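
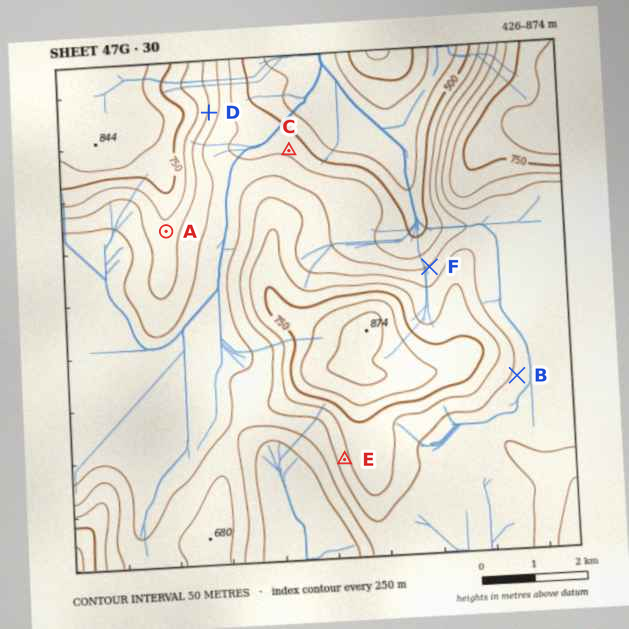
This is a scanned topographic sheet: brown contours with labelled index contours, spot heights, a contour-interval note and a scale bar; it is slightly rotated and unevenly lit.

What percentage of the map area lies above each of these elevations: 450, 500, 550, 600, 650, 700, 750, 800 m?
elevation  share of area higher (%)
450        96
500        92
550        85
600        64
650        37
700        24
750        15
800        9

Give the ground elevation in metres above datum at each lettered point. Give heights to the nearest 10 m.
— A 680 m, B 630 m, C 540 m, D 640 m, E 680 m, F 600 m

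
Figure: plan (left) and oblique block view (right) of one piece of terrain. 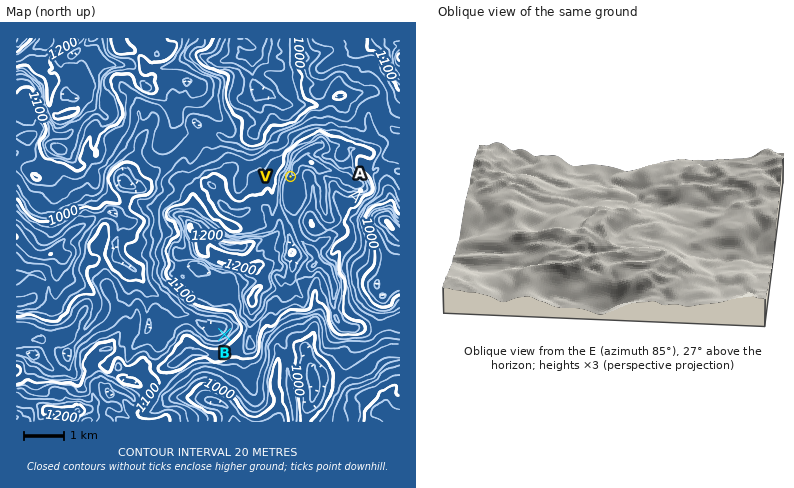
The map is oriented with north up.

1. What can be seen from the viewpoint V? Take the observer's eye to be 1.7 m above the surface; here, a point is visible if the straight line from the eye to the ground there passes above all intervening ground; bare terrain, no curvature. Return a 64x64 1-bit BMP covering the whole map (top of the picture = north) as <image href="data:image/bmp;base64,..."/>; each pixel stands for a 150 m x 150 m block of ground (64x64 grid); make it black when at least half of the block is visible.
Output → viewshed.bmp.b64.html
<image width="64" height="64" href="data:image/bmp;base64,Qk0+AgAAAAAAAD4AAAAoAAAAQAAAAEAAAAABAAEAAAAAAAACAAATCwAAEwsAAAIAAAAAAAAA////AAAAAAAAAAAAAAAAAAAAAAAAAAAAAAAAAAAAAAAAAAAAAAAAAAAAAAAAAAAAAAAAAAAAAAAAAAAAAAAAAAAAAAAAAAAAAAAAAAAAAAAAAAAAAAAAAAAAAAAAAAAAAAAAAAAAAAAAAAAAAAAAAAAAAAAAAAAAAAAAAAAAAAAAAAAAAAAAAAAAAAAAAAAAAAAAAAAAAAAAAAAAAAAAAAAAAAAAAAAAAAAAAAEAAAAAAAAAAAAAAAAAAAAAAAAAAAAAAAAAAAAAAAAAAAAAAAAAAAAAAAAAAAAAAAPwcAAAAAAAAPAgAAAAAAAA8EAAAAAAAD4AgAAAAAAB/8AAAAAAAAf/8AAAAAAAB+MAAAAGAAAPgwAAAAcAAB8PgAAAB4AAPh+AAAAP4AAGP4AAAAPwAAR/hAAAA+QAAH+GAAAP5gAA/YYAgB82AAD/hgIAPj8AAH+CIAAgP4AQP4BAAAB/89ofgAAAAOfx+x8AAAAB5/H9/gAAAAH38f38AAAAADfw//wAAAABM/D//AAAAAHz+H/8AAAAAfP8P/4AAAAAf/Q//gAAAAA+/D/8AAAAABz///wAAAACD////AAAAAIf5//8AAAAAi/D8/wAAAAAT4P8PgAAAAJfmBgMAAAAHB//gAAAAADcGB/gBAAAAH8ODfD8AAAAF8YMP/4AAAAH4wcf/gAAAA=="/>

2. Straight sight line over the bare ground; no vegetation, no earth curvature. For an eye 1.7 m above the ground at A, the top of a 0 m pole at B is out of sight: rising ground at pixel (336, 216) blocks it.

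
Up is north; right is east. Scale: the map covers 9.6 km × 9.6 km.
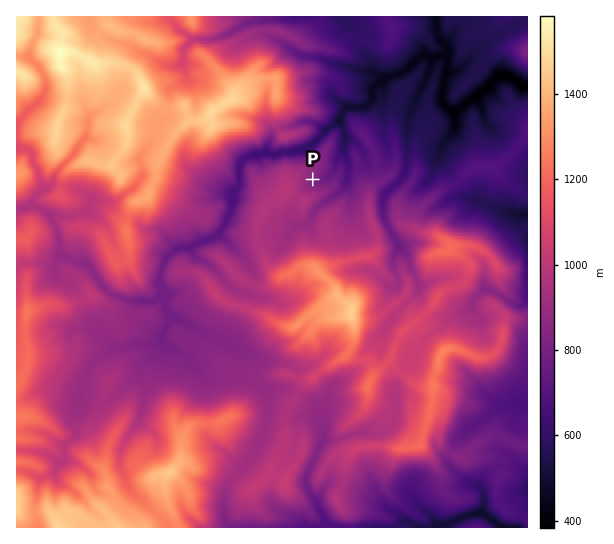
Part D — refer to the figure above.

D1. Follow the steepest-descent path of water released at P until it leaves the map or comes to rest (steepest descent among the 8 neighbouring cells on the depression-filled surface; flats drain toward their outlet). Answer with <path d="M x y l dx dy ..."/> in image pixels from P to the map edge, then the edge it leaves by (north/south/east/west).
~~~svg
<path d="M313 179l12 0 4-2 6-7 0-7 2-1 0-3 6-6 2-22-4-6 1-12 5-6 15 0 1-1 3 0 7-7 0-12 2-2 4-2 8-8 8 0 14-6 0-2 9-9 5-3 6 0 1 2 9 0 2-2 2 0 4 4 0 10-1 1 0 5-1 2 0 6-2 2-1 14 1 2 0 2 7 7 8 0 3-1 5-7 7-3 6-6 7-3 0-1 13-14 16 4 7 7 5 0"/>
exit: east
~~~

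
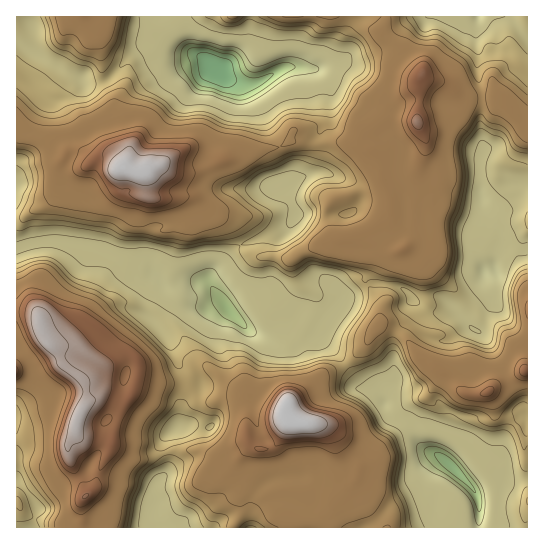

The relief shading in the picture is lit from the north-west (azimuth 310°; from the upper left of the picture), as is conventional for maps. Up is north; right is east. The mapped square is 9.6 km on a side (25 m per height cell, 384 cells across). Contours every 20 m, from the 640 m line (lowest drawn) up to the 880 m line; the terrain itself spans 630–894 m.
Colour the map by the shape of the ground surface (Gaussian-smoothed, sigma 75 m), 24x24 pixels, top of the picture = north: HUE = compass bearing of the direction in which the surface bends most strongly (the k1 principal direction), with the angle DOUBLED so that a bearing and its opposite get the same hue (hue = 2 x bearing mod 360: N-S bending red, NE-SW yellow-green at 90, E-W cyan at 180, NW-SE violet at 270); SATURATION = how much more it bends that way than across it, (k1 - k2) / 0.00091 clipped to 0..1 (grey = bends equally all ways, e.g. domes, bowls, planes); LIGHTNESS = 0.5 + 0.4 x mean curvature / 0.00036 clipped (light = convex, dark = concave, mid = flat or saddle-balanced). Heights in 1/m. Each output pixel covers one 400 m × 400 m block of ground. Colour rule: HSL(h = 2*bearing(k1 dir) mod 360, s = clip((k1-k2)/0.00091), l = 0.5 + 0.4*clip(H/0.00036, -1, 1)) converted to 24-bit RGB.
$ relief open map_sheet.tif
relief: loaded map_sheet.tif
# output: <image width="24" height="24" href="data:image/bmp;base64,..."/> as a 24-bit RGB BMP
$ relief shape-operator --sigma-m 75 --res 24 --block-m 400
<image width="24" height="24" href="data:image/bmp;base64,Qk32BgAAAAAAADYAAAAoAAAAGAAAABgAAAABABgAAAAAAMAGAAATCwAAEwsAAAAAAAAAAAAANNrlBHLb21FGT6Et4c2cBzuCamp9gUZWeiw7VseU8pblcLLnnLbLiYa+iIqpnX6oUqRwx+COLB2AdWZ6jpKBADSlyZVwvUuWuQBsJOM6OaDb+dLdLc6W7h8BNU1ttBbHrdvKe7WqhZqUb5KUhXyJfX2GgX2DiH6BmYuDje96SBVceoKQu+zYLAAzvuB+PsjEWymoX8HTqP8Jn7gXnWY18nFlCiklEVRP48e1jH+RiHxugH1acX9jeoBvf3x0g4h1kI2B+Od5EkdncOC3MwAVff8UeaN7ki0+OoWVbBWX+/DQFnKL7c6qYcLUIy//WH7/hcbtxnvDvlCNjGzoknUeQkYXeH8kO6NFcpSP7fbVQwWBMQIDAObficuce2Nx0yltckSMG22H++PQQMOu5LNonUk2Pl4ZDicMT1wOiwMb0d6nWgRf9tXbt7ny0ez3c7nYbvyynwBiqTCfb2rcras8giokfp8hLu2jUoo/M5+O+7VR5oaNI6GS0oAy24mlGDN2fVLNE9W9j8RhBx+J9OfXXv/J/QvlsKj0/wC0YytgpiRpwZsmmCFBRLkyo+p+DygiJ9KQayo6M3QFy9eKNXm+756oQ4+/LUO/N2N3vb1mk6WOG4yZvv+r1gBxxuJIKy8EWSIZXmd/hBmG8lNhpPL2kJz48M356Q3ebgPD1Qmcs/HXppVsxV/GfelegsrcRBKLb4LUc9bvuuHYG6TaQbYPwg38+tHy/yHWW5EqDCY6//8qpuDQcne2X66owjW0tb37VgBBzfvVeqylVMKoRZvCue3XnijEYhtyd9lrZjUtm8wxdRwyenFJTXAvKS4L0Umj89jeAQRUzP/bHcqUG9OXIabyuwB9wphafvG2m9KfYZe+b7/dhda/okAoSw0tZrdsTK9PUrmeNgEXvM5Le4h8hX58YH1+GHyJ8svSk8/mSLmTUrJNlEw5WikmDcKQvwBZyfHepeHfQES8zITBvCxojCl1aYGUmY5umplRPA4pQNtMhKKIg3d7h4dqdoiBKEpRm9Qn69SrLQwis7chdlwxa6qdGRA4UPN056hSyts/KcemdzEhczkyfldUfWdnqadqcU85YCuOgb9weHhCeT4bP6UvZUs2QxQRcL8JczEAhQD76OCJBPqfTE96Hi5jo/jMPbAR95RTWxc0eW5egnFpgnhleF9QjGgvkmwyPI1hrz++qJ3zz8z/+kT/HCP/guH6h7vekKnOdaelvJOVJ9X/aEOCVYyIDYcZXnIgWVgaY04mWEQbYikXtXUN8gDrZ5D1l1r3Hd+YDroiKHITC0Um+XDv2arZioSpgn2Lb46Hn3aPpK2B7j8AWFWBeHiGmE5b+sHos1TFXHDOkKPcYKHSzJM/aJwePZQ/dX+ep6DCtLnloa/uOEqODCce/+ZDLnEfvV9+j4h+gYJ3q59++2kOLl90gXSDNTShhy6p3qyxgY2re0eKzDhLYXvXtfDUMaDFW6abP8owf58cSCAjg1JxFh/f1+30uInsOJ+Hlpp+gneBioh+9N6+CBc0jIVuR319HTJB3d+Mqz6fPB6f1uzJg6/Pz6LAd8KyP0qOxklz6V5GEzMKJVQYGkQPNDECSSgKj8NrgYt7j3B2dY1x9fXWBQJFomttc19SF49pfsd5TJSuhHfcmLzXidS9kJni9s3zLkKpg4Oyp4C+4sf4x3X0JqveY4rOiczCgp+KgXmCi0JXcsxG5fKBDAopgD1+2CMgjLXPgZrJj2uwMno+MZ4g66dkRE4YKMoz2H/nk9HworHwZBvf7KjhpaXYM2HQxoOeiIB+cVN/7ld3dOe97GZ9CgYxWR0fte7Eb9S1JUdbTJPGzovltIGnZMu8yPDnCkxT1NcWoCcevQ62jStDNb0ixlA0QiGJ7Wyqm359TE59vvp8mSlyk2p9kRT+p9LbisSuby9GaZWLRYdBGycO49dkgc02XSsXnclOFd+3nzMTKxcIcaQJ3pTDrFyggG9NEpN67LHQbUaT376DY748aKeiJknQotWubc+mcZOskjtNYxgTeYMbALIExok7i1hrh9NNPBorOR8YnR8tnPYODTMAd2EUoJRBMGlMVzcVpsxZd97L46HpiMfOCSeV4sOPlUFiZixGuAl7YNDPxePjweOKHkZak3136DMiRAEnIt/1NPTFvIqmm1vQhj+tcHUoOyEaNtkwfLt1QOSk3ZjoTZ3DZR1gqH5Vq7poN0N5qBfRoc2adpZ58dvADShJenmFp3qtoEfV2yljPqQXWBsY7ZghG566obrcRbTYc9bCmtJ4IKcfTUAQbCIkQn+Pkp9cqS86"/>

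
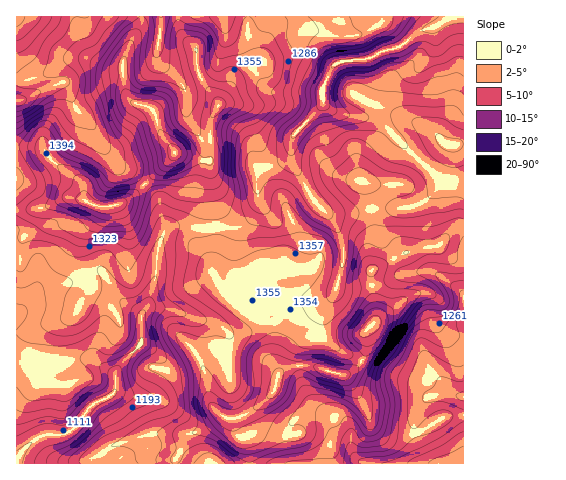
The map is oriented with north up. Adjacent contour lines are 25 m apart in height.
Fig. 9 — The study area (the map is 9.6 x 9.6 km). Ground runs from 1095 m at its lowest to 1515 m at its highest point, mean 1295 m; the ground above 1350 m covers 24.3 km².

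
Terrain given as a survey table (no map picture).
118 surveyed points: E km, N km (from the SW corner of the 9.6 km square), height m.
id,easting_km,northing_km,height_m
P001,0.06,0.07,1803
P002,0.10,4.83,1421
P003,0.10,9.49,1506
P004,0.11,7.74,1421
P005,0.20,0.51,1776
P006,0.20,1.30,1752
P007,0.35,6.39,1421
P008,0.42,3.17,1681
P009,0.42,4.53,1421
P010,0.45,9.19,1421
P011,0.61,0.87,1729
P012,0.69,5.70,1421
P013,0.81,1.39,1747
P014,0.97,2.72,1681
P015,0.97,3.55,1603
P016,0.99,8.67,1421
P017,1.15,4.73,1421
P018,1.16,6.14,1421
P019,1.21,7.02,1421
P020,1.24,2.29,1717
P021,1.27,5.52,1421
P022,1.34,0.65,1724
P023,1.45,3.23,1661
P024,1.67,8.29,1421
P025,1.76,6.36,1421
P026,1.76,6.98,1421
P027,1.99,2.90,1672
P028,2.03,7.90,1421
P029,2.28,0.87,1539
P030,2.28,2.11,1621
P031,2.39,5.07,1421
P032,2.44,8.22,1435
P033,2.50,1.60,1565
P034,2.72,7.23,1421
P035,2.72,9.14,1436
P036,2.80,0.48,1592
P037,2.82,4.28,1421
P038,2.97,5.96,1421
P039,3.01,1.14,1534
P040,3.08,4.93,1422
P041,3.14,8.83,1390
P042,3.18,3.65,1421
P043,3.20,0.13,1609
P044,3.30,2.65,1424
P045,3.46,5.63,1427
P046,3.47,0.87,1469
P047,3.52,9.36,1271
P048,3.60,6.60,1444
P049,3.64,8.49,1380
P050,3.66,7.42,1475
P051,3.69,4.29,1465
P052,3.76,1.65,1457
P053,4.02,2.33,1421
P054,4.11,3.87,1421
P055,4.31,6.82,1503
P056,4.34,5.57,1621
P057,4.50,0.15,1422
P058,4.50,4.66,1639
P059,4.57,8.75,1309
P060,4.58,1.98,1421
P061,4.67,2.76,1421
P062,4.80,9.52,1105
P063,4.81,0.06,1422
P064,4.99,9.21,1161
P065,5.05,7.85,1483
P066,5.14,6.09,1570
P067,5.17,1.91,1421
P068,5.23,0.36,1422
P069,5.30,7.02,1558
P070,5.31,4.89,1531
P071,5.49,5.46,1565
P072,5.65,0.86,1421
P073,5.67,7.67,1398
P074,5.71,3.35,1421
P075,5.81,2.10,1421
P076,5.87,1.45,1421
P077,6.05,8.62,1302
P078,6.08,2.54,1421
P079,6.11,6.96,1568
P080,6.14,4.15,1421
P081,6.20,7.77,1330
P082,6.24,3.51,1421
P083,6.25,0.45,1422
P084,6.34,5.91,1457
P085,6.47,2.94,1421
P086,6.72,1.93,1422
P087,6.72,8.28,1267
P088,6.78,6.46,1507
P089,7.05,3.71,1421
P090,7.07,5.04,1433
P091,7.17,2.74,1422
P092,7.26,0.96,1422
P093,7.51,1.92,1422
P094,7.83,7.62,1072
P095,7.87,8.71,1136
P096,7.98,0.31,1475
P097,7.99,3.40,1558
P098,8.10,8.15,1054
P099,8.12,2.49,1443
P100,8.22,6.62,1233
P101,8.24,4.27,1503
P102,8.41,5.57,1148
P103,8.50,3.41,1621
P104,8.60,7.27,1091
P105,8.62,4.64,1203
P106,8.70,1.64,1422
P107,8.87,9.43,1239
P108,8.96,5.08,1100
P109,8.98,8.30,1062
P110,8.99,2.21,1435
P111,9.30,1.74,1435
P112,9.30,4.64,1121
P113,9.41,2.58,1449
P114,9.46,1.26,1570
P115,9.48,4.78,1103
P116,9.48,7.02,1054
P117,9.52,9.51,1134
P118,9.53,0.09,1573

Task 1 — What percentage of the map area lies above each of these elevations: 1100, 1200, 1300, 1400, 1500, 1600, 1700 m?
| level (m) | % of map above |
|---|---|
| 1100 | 95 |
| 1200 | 89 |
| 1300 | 85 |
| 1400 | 81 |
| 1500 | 25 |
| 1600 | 11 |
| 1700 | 3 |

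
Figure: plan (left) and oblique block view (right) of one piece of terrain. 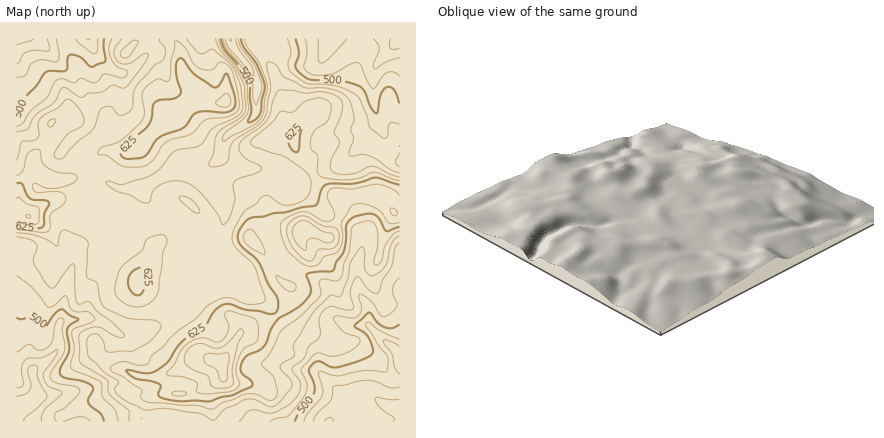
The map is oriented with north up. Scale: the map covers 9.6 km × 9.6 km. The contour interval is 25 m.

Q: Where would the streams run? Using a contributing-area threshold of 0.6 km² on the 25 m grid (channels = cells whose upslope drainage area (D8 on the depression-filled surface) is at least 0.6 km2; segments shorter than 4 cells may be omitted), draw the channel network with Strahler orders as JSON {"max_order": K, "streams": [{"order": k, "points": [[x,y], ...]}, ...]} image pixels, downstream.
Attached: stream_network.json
{"max_order": 3, "streams": [{"order": 1, "points": [[182, 422], [180, 422]]}, {"order": 1, "points": [[262, 422], [280, 422]]}, {"order": 1, "points": [[94, 420], [82, 422]]}, {"order": 1, "points": [[322, 420], [328, 422]]}, {"order": 2, "points": [[34, 398], [30, 402], [22, 406], [20, 406], [16, 408]]}, {"order": 1, "points": [[374, 398], [378, 400], [386, 406], [394, 408], [400, 408]]}, {"order": 2, "points": [[342, 396], [342, 404], [332, 416], [330, 422], [328, 422]]}, {"order": 1, "points": [[182, 384], [168, 384], [146, 390], [132, 390], [124, 386], [118, 382], [104, 382], [94, 388], [82, 388], [72, 392], [58, 392], [52, 394], [38, 394], [34, 398]]}, {"order": 2, "points": [[34, 372], [34, 378], [36, 386], [36, 396], [34, 398]]}, {"order": 1, "points": [[270, 364], [282, 366], [292, 368], [314, 368], [342, 396]]}, {"order": 1, "points": [[30, 348], [30, 364], [32, 366], [32, 370], [34, 372]]}, {"order": 1, "points": [[304, 346], [316, 358], [316, 368], [318, 370], [342, 394], [342, 396]]}, {"order": 1, "points": [[150, 328], [136, 332], [130, 334], [120, 334], [116, 332], [108, 326], [100, 320], [96, 320], [80, 320]]}, {"order": 1, "points": [[212, 326], [192, 308], [192, 306], [202, 296], [212, 290], [228, 274]]}, {"order": 2, "points": [[370, 326], [386, 342], [390, 344], [398, 352], [400, 356], [400, 362]]}, {"order": 2, "points": [[60, 324], [58, 326], [58, 348], [58, 350], [46, 362], [34, 370], [34, 372]]}, {"order": 2, "points": [[80, 320], [64, 320], [60, 324]]}, {"order": 1, "points": [[88, 298], [88, 312], [84, 318], [80, 320]]}, {"order": 1, "points": [[254, 292], [234, 258]]}, {"order": 1, "points": [[400, 282], [400, 290]]}, {"order": 2, "points": [[228, 274], [230, 272], [232, 268], [230, 264], [228, 252]]}, {"order": 1, "points": [[182, 272], [190, 278], [214, 278], [214, 276], [224, 276], [228, 274]]}, {"order": 1, "points": [[298, 270], [320, 282], [330, 290], [330, 312], [338, 320], [350, 326], [368, 326], [370, 326]]}, {"order": 1, "points": [[238, 262], [234, 258]]}, {"order": 2, "points": [[234, 258], [228, 252]]}, {"order": 3, "points": [[228, 252], [226, 250], [222, 240], [222, 226], [224, 218], [224, 208], [220, 200], [214, 194], [210, 182], [210, 168], [218, 160]]}, {"order": 1, "points": [[120, 240], [120, 216], [116, 212], [96, 190], [96, 188]]}, {"order": 1, "points": [[364, 238], [362, 252], [356, 266], [356, 286], [360, 294], [366, 302], [368, 308], [368, 324], [370, 326]]}, {"order": 1, "points": [[64, 234], [74, 244], [74, 260], [68, 282], [66, 294], [62, 308], [62, 318], [60, 324]]}, {"order": 1, "points": [[182, 220], [174, 212], [166, 210], [156, 208], [144, 194], [142, 188], [148, 184]]}, {"order": 1, "points": [[266, 218], [266, 172], [264, 170]]}, {"order": 1, "points": [[304, 192], [298, 192], [296, 190], [290, 182], [284, 180], [274, 170], [264, 170]]}, {"order": 1, "points": [[46, 190], [94, 190], [96, 188]]}, {"order": 2, "points": [[96, 188], [100, 182], [108, 182], [120, 188], [140, 188], [148, 184]]}, {"order": 2, "points": [[148, 184], [178, 164], [194, 164]]}, {"order": 2, "points": [[264, 170], [248, 168], [242, 166], [232, 162], [230, 162], [222, 154]]}, {"order": 2, "points": [[194, 164], [210, 164], [218, 160]]}, {"order": 1, "points": [[188, 162], [194, 164]]}, {"order": 3, "points": [[218, 160], [222, 154]]}, {"order": 1, "points": [[350, 156], [362, 144], [374, 142], [382, 134], [382, 128], [380, 124], [378, 118], [376, 114]]}, {"order": 3, "points": [[222, 154], [222, 142], [224, 138], [230, 134]]}, {"order": 1, "points": [[60, 150], [70, 140], [84, 132], [90, 126], [90, 124], [90, 110], [82, 98], [72, 76], [38, 40], [32, 38], [16, 38]]}, {"order": 3, "points": [[230, 134], [248, 122], [254, 116], [256, 110], [256, 92], [258, 90], [256, 82], [250, 68], [234, 48], [230, 42], [230, 38]]}, {"order": 1, "points": [[334, 134], [342, 132], [344, 132], [358, 132], [368, 126], [376, 118], [376, 114]]}, {"order": 2, "points": [[376, 114], [374, 102], [374, 70], [376, 64], [400, 40]]}, {"order": 1, "points": [[16, 110], [16, 102]]}, {"order": 1, "points": [[122, 108], [124, 102], [124, 76]]}, {"order": 1, "points": [[124, 98], [124, 78], [124, 76]]}, {"order": 1, "points": [[168, 78], [162, 64], [152, 54], [146, 56], [130, 70], [126, 72], [120, 72]]}, {"order": 2, "points": [[124, 76], [120, 72]]}, {"order": 2, "points": [[120, 72], [118, 72], [112, 68], [94, 52], [92, 48]]}, {"order": 1, "points": [[304, 68], [314, 66], [318, 64], [322, 58], [326, 50], [332, 40], [336, 38]]}, {"order": 1, "points": [[16, 64], [16, 38]]}, {"order": 1, "points": [[92, 56], [92, 48]]}, {"order": 1, "points": [[204, 52], [200, 38], [196, 38]]}, {"order": 2, "points": [[92, 48], [90, 42], [90, 38], [88, 38]]}]}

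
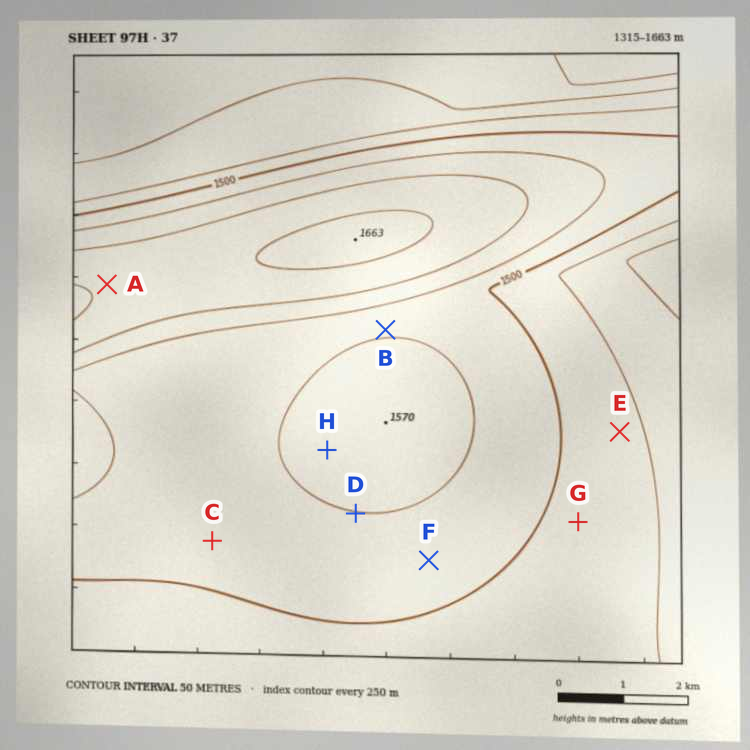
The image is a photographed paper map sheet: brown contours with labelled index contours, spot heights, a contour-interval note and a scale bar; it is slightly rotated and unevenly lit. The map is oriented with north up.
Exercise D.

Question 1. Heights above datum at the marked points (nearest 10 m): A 1640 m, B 1550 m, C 1520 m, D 1550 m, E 1460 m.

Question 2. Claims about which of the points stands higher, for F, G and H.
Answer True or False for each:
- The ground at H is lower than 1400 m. False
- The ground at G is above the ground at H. False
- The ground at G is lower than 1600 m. True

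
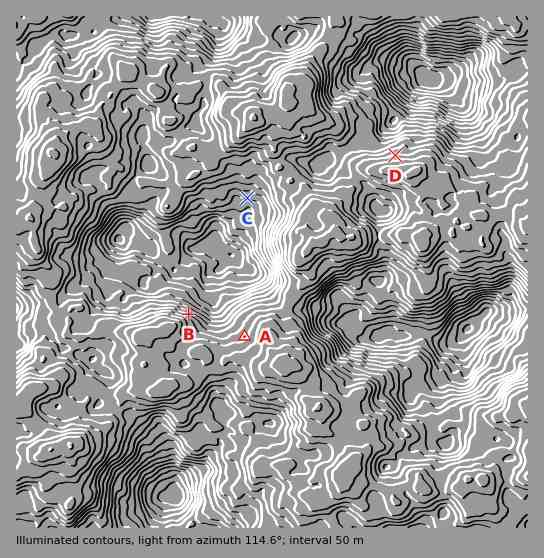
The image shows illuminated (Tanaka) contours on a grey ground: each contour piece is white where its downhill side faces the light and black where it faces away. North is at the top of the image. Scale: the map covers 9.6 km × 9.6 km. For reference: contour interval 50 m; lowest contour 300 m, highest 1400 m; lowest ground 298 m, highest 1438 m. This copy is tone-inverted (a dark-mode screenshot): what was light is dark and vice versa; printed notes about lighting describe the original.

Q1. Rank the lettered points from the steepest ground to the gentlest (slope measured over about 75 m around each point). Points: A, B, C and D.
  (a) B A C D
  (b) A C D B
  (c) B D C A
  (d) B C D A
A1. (c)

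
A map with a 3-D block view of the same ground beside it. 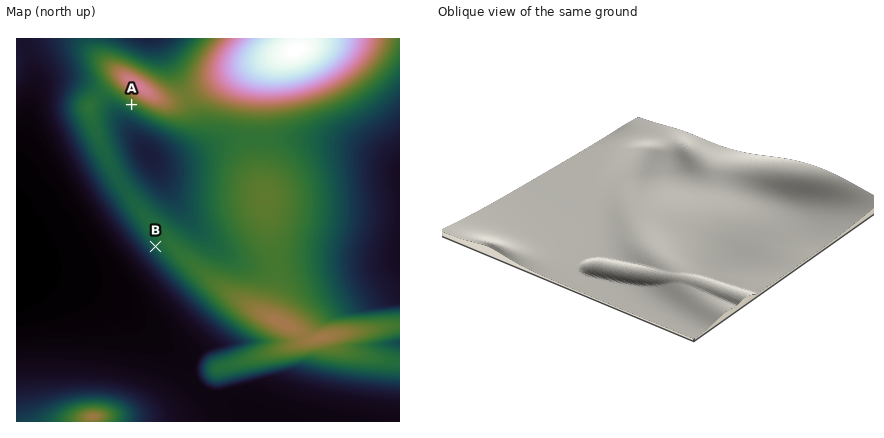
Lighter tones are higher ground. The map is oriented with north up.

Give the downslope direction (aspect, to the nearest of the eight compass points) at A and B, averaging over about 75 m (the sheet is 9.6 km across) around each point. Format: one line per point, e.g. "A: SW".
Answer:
A: SW
B: SW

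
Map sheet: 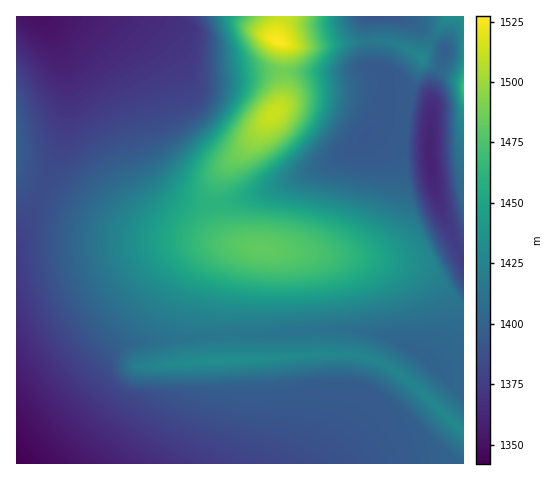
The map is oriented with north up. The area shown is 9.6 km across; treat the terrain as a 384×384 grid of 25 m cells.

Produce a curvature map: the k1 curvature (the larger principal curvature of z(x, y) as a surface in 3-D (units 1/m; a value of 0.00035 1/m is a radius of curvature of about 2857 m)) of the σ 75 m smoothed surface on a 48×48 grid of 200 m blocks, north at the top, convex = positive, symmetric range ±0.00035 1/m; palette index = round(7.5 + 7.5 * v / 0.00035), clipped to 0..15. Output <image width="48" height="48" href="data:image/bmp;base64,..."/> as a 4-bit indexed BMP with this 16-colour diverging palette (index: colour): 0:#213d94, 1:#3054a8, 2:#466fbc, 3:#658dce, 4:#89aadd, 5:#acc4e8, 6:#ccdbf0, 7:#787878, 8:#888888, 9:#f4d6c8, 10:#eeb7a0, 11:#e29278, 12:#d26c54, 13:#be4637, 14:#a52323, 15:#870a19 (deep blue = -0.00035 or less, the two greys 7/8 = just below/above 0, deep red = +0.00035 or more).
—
<image width="48" height="48" href="data:image/bmp;base64,Qk32BAAAAAAAAHYAAAAoAAAAMAAAADAAAAABAAQAAAAAAIAEAAATCwAAEwsAABAAAAAAAAAAlD0hAKhUMAC8b0YAzo1lAN2qiQDoxKwA8NvMAHh4eACIiIgAyNb0AKC37gB4kuIAVGzSADdGvgAjI6UAGQqHAIiIiIiIiIiIiIiIiIiIiIiIiIiIiIiHeIiIiIiIiIiIiIiIiIiIiIiIiIiIiIh4iIiIiIiIiIiIiIiIiIiIiIiIiIiIiIeIiYiIiIiIiIiIiIiIiIiIiIiIiIiIiHeIn4iIiIiIiIiIiIiIiIiIiIiIiIiIh3iK/YiIiIiIiIiIiIiIiIiIiIiIiIiId3ivyIiIiIiIiIiIiIiIiIiIiIiIiIh3d4v8h4iIiIiIiIiIiIiIiIiIiIiIiHd3eL/Id4iIiIiIiqiIiIiIiIiIiHd3d3d3jPuHd4iIiIiIm8qZiIiIiIiIiHd3d3d576iHd4iIiIiInP/////u3Mu6qZiIiIrf6Yh3d4iIiIiIm7mZqrzN7u/////////qiId3d4iIiIiIiZiIiIiIiIiIiJmqqpiIh3d3d4iIiIiIiIiIiIiIiIh3d4iIiIiId3d3iIiIiIiIiIiIiIiIiIiId4iIiId3eIiIiIiIiIiIiIiIiIiIiIiIiIiIiIiIiIiIiIiIiIiIiIiIiIiIiIiIiIiIiIiIiIiIi4iIiIiIiIiIiIiIiIiIiIiIiIiIiIiIr4iIiIiIiIiIiIiIiIiIiIiIiIiIiIiJ/YiIiIiIiIiIiIiIiIiImZmZmZmYiIiN94iIiIiIiIiIiIiIiZmZmZmZmZmZmZivl4iIiIiIiIiIiImZmZmZmZmZmZmZmZn9iIiIiIiIiIiIiZmZmZmZmZmZmZmZmZr4iIiIiIiIiIiImZmZmZmZmZmZmZmZmY7YiIiIiIiIiIiIiImZmZmZmZmZmZmYiJ+YiIiIiIiIiIiIiIiIiZmZmZmZmYiIiL94iIiIiIiIiIiIiIiIiIiZmZmIiIiIiPt3iIiIiIiIiIiIiIiIiIiIiIiIiIiIiPh3i4iIiIiIiIiIiZmZiIiIiHiIiIiIivd3joiIiIiIiIiIiZqpmYiId3d4iIiIi/d3j4iIiIiIiIiIiaqqqpiId3d3eIiIjdd3j4iIiIiIiIiIiaq7u6qYh3d3d3eIjsd4n4iIiIiIiIh4iJq7u7u5iHd3d3d3j7d4r4iIiIiIiIh3iImry7zLqIh3d3d3j7d4r4iIiIiIiIh3iIibzLu8uoiId3d3j7d4r4iIiHiIiIh3eIiJvdy7y6mIiHd3j7d4r4iIiHiIiIiHd4d3nN3Lu6qZiIh3jsd4n4iIh3iIiIiHd3dmeb3dy7qpmIiHfOd3f4iIh3iIiIiId3ZmeJvNzLqpmIiIevdlX4iIh3iIiIiIh3dmd4m7zLqpmYiIefZFfYiId3iIiIiIh3d2Z4mru6qZiIiIiPloz4iId3iIiIiIiHd3d4mqu6mHd4iId82e+4iId3iIiIiIh3iIiJmqq6mHZVd3d5/8h4iId4iIiIiIh3iIiJqru6qXdmZ3ed/HVIiHd4iIiIiIh3iIiJq87///7Kma3+z1R4iHd4iIiIiIh3d3eK3/7Kqavf//64j5eIiHeIiIiIiIh3ZnnP/buqmHd4iIiHeviIh3eIiIiIiIh3aK/8qru6mHZlV4h3eOyA=="/>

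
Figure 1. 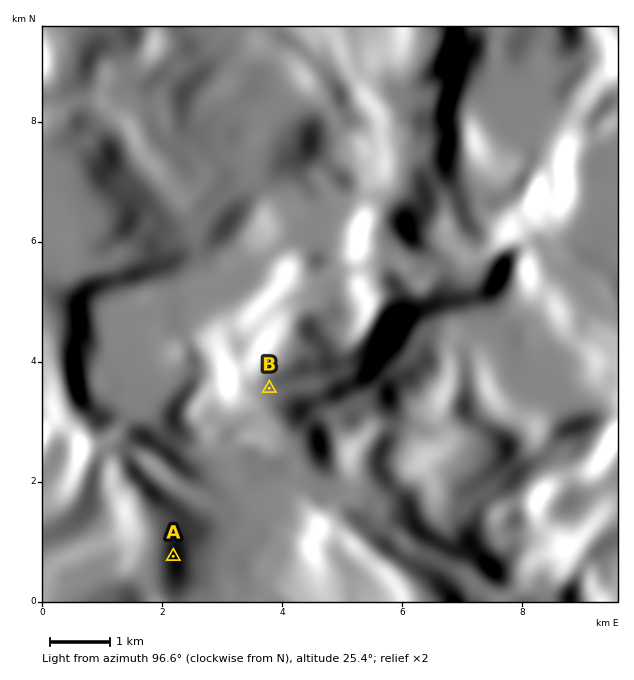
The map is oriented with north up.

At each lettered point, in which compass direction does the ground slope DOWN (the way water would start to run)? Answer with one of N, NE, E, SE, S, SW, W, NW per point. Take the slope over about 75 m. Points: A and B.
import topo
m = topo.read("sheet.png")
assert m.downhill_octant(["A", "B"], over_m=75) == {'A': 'W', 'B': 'N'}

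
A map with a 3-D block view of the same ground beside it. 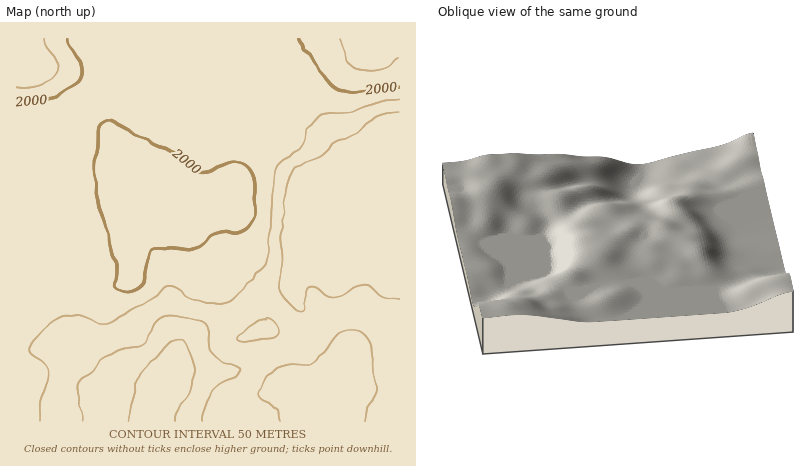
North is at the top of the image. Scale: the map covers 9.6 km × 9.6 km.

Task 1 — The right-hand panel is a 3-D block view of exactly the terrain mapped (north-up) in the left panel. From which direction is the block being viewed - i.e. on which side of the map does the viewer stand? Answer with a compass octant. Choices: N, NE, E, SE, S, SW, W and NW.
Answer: N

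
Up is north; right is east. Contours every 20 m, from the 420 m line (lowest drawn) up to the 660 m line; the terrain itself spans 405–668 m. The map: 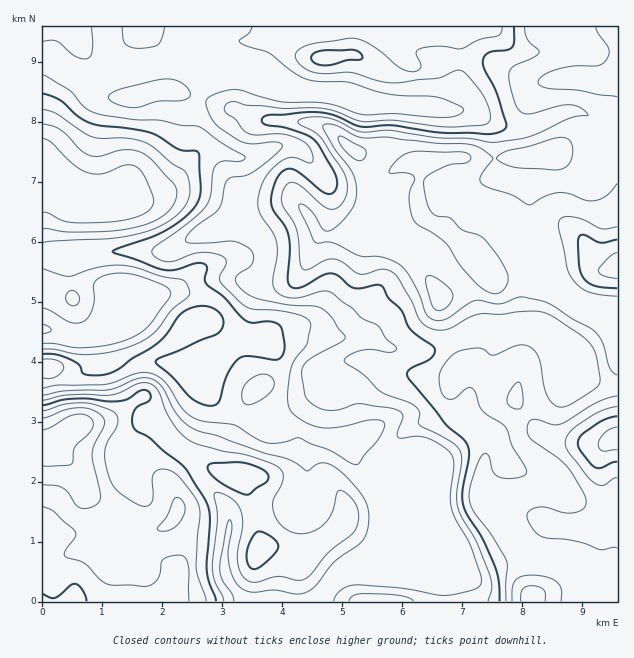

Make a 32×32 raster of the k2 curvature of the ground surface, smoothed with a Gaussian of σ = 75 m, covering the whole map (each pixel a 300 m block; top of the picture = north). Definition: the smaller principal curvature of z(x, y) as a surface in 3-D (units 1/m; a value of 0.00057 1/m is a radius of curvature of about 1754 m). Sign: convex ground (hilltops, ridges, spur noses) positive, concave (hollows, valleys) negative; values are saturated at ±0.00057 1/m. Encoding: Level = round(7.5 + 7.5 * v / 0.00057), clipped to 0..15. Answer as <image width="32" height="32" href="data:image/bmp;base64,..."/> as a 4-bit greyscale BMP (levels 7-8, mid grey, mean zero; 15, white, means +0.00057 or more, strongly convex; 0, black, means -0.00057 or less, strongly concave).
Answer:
<image width="32" height="32" href="data:image/bmp;base64,Qk12AgAAAAAAAHYAAAAoAAAAIAAAACAAAAABAAQAAAAAAAACAAATCwAAEwsAABAAAAAAAAAAAAAAABEREQAiIiIAMzMzAERERABVVVUAZmZmAHd3dwCIiIgAmZmZAKqqqgC7u7sAzMzMAN3d3QDu7u4A////AFZVVneHAjQyWHdlVjSqhWaFWHhncgp2lRIiNVM1VURnd3dVVnIKhodTZ3dyZlRWd1ZmZ4d0CIZmeDd3Umd4h3d2ZndohgZkRXo3dxaHeId3Z4ZkaZEFVGWJJ3YJl3h1V3aGVXggh4ZWhUd2CHdmRGWHdVd2N4mGWGNmdiV2VUWFllRYZWdlNFRGZjIzdWdXl2imVWZnVFZURUZmd2V4R4latlVlREZ1aIZSNnZnZlR4BFRbkkV4dId2d2eWZ4ZUQyABFBJ2aJKHd3h2l2aHV0SmZ2Q1Z2ZTeHiFVHd2h2c4AAE1Z2ZmZVVDNVQldlVzRyZVUmiYNDM1Z2ZWUzNEJndqlHU1UhdmVHZ2WaVWVncyZlMyEUSIaJRmRWdziVZjd3ZVRYYTZmaGWGRmNodnVph4h3eIZEVld2h3dWh2dlZ3dWVWZ4hmVXdpd2d3d3RndVQzMiRWdleFR3Z3dnh1dlZmZmZURYVZgyV2dld3VXZnZVZmVVeFaWAld2ZURFVFZ2aHVWdGMSYgV1eIeWV3hldWdmZoVEUQA5dnh3hVVodWZnd3Z1d4hneSRUIRASE2VmeYiGdWlmIQAAABI0eHQ0Zmd3iIVEMzABNWd3VniHd3d3VDRGd2Y2hmd3d1d4h4dpZHd3Z2ZmZ6eWV4hYZERVZEaIiGd3d1MiNGZmVDaHZ4"/>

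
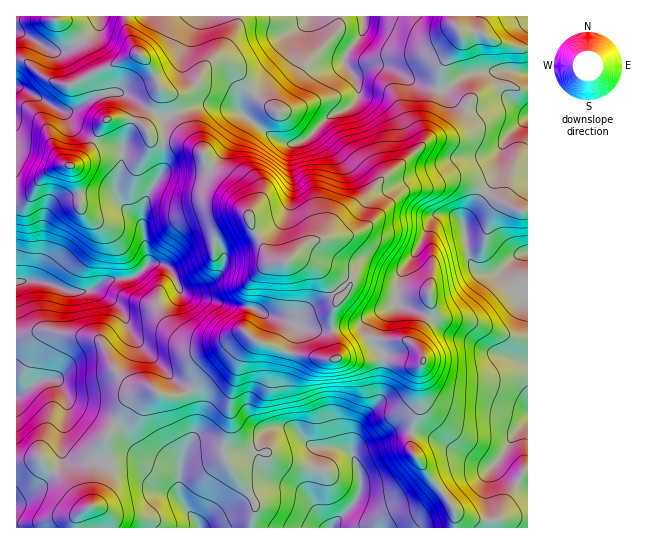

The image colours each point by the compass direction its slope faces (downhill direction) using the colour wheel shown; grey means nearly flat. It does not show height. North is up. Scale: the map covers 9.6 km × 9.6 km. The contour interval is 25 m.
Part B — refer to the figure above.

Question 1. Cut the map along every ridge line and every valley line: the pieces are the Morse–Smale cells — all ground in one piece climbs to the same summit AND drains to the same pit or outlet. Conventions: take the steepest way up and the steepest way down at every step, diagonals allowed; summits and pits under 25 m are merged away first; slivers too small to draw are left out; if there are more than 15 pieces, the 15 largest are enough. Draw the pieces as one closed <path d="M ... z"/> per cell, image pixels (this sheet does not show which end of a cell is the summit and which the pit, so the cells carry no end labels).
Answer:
<path d="M363 16l-52 0-19 18-3 7 0 13-2 5-40 42-6 10 1 4-8-6-20-4-17 0-24 9 12 20 18 19 6 13 23 20 16 27 7 20 12 20 7 7 15 0 17-16 19-7 20-21 20-17 20-23 18-13 22-21 2-20 9-24 1-9-20-5-31-17-17 0-15 6-9-8 0-8 3-6 15-20z"/><path d="M462 180l-12 0-17 7-24 2-8 4-38 36-17 7-19 1-16 4-9 6-11 11 12 1 27 10 15 10 5 6 4-2 33 12 42-2 3 14 7 10 31 4 33 14 24 2 1-126-11-2-22-10-21-15z"/><path d="M174 115l-9 3-2 53-18 30-2 9 0 19 5 34 9 0 10 4 5 4 11 22 44 12 27 3 13 8 23 5 12 7 15 3 13 0 28-6 16-12 16-5 7-5 32 14 2-2 1-8-3-14-42 2-33-12-4 2-15-13-32-13-13 0-5 2-11-1-7-7-12-20-7-20-16-27-23-20-6-13-18-19z"/><path d="M286 427l-12 0-9 4-6 15 0 12 4 9 8 10 22 8 12 9-8-5-22-1-21 9-2 2 3 3 0 9-3 6-1 11 204-1 0-16-42-57-2-5 0-16-2-2-14 1-34 16-6 5-1 6-4-7-9-4-27-1-7-4-10-12z"/><path d="M509 69l-38 4-9 4-15 12-9 0-11 33-2 20-22 21-18 13-20 24-20 16-22 22 15-1 17-4 12-6 34-34 12-5 20-1 17-7 17 1 50 28 10 2 1-137z"/><path d="M255 340l-11 11-7 14-8 42 2 14-7 20-1 12 4 9 26 37 13-8 9-3 15 0 12 4-9-7-22-8-6-6-6-13 0-12 4-11 7-7 16-1 11 4 10 12 7 4 27 1 10 5 6-27 23-27 4-40-26 2-9-2-28 0-35-7z"/><path d="M97 140l-19 23-4 2-13 0-10 4-12 12-7 13-6 6-10 2 1 79 25 0 24 10 19 1 24-12 24-3 15-12-5-39-4-7-15-12-8-14 7-42-5-4z"/><path d="M157 263l-8 1-16 13-24 3-18 10 11 3 18 14 12 28 7 8 34 36 17 12 11-16 45-40 13 8 16 4 11 5 35 7 28 0 20 2 15-3 0-3-11-9-4-9 3-12 11-14-9 2-20 14-24 4-28-3-12-7-23-5-13-8-27-3-38-9-9-6-8-19-5-4z"/><path d="M51 331l-35 4 0 124 13 1 10-3 16 15 8-14-1-13 1 8 7 7 28 1 9 3-2-26 8-15 12-20 8-7 19-7-25-6-14-14-10-24-6-6z"/><path d="M310 16l-184 0-1 7 10 26 13 13 12 25 7 7 7 19 23-8 25 2 12 2 7 4 6-12 40-42 2-5 0-13 3-7 12-9z"/><path d="M430 317l-14 22 0 7 8 13-4 8 0 39-9 25 27 9 25 16 18 8 12 1 7-7 13-23 15-16 0-56-38-11-20-12-17-5z"/><path d="M42 281l-26 1 1 53 34-4 42 6 10 8 10 24 14 14 6 2 16 2 16 9 14 0 10-6-16-11-34-36-10-13-6-19-9-10-17-10-26 1z"/><path d="M249 335l-14 8-13 14-11 8-20 25 5 15 0 26-15 31-2 31 5 13 15 22 30-15 23-15-25-36-4-9 1-12 7-20-2-14 8-42 7-14 11-10z"/><path d="M527 420l-14 15-13 23-7 7-8 0-14-5-33-20-23-8-4 1 0 16 44 63 22 8 20 0 26-47 5-3z"/><path d="M454 16l-89 0-2 15-15 20-3 6 0 8 9 8 15-6 17 0 31 17 20 5 2-2 2-21 20-29-6-14z"/>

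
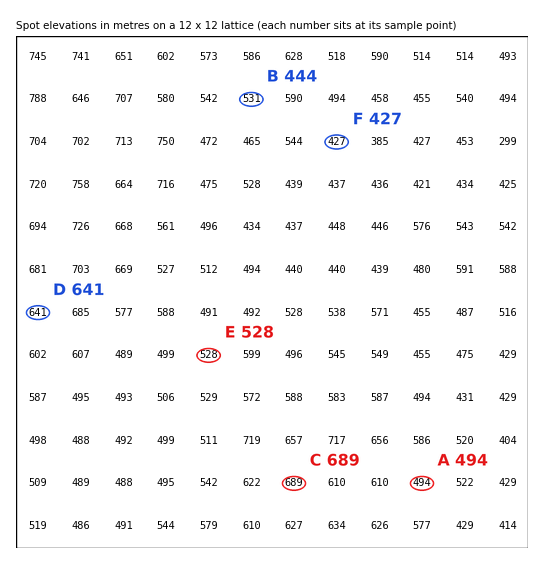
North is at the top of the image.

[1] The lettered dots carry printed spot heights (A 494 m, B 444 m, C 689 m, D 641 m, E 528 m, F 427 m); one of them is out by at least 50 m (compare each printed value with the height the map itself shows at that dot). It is B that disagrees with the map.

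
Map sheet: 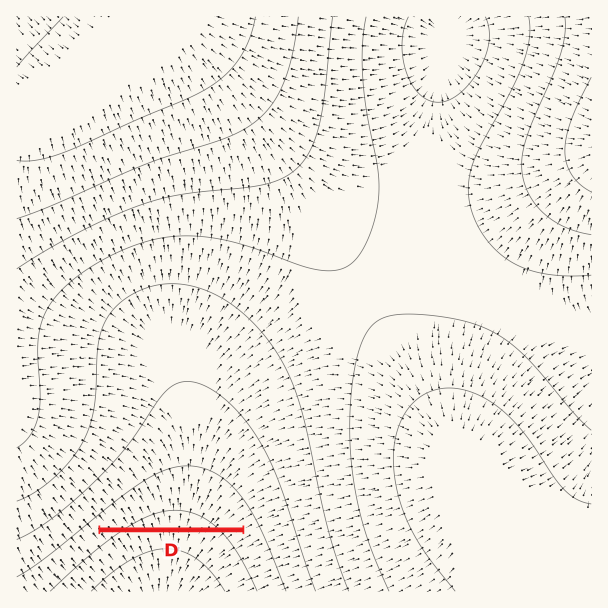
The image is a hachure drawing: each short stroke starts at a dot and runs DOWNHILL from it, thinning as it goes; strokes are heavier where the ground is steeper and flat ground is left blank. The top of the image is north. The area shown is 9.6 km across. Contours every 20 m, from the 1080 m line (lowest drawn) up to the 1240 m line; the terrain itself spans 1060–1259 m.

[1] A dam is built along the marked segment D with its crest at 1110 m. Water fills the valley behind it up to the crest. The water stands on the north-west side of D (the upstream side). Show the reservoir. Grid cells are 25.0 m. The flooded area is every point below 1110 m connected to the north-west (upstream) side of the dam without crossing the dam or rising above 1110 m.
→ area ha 94.7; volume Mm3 6.9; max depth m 18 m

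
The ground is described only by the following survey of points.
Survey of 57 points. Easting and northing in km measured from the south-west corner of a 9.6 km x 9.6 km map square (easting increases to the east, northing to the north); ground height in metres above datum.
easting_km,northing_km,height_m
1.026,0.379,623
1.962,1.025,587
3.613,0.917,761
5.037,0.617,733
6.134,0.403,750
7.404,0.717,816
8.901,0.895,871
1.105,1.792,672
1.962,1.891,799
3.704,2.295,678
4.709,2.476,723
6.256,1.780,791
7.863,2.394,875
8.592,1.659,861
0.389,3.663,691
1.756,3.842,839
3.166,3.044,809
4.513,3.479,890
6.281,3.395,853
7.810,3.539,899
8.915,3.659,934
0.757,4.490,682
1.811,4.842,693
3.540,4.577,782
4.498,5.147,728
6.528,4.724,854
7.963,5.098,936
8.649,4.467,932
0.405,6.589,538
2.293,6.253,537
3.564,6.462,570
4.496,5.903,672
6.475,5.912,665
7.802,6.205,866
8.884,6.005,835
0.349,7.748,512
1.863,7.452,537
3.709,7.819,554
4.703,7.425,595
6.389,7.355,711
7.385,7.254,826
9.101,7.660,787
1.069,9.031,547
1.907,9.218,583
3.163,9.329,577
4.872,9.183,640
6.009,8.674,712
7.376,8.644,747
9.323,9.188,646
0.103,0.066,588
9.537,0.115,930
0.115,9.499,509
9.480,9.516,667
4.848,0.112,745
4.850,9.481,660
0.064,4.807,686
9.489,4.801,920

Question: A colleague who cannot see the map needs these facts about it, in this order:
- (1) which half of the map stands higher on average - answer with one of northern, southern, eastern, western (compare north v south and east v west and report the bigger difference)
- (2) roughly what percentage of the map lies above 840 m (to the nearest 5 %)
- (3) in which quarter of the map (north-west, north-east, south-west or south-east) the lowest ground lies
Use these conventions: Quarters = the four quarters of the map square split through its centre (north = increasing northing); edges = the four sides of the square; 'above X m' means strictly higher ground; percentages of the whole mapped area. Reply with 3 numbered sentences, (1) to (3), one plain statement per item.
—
(1) The eastern half stands higher on average than the western half.
(2) About 20 % of the map lies above 840 m.
(3) The lowest point lies in the north-west quarter of the map.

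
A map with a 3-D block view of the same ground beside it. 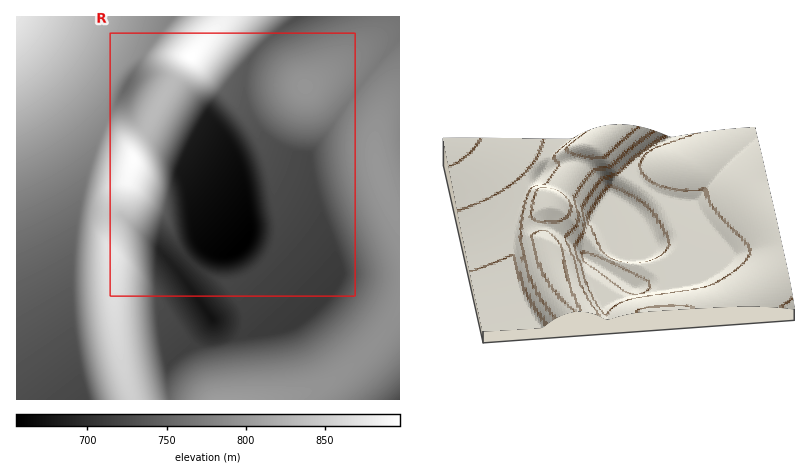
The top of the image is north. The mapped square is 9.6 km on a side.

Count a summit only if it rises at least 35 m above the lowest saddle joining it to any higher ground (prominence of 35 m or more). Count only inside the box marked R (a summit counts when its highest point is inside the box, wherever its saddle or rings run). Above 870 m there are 2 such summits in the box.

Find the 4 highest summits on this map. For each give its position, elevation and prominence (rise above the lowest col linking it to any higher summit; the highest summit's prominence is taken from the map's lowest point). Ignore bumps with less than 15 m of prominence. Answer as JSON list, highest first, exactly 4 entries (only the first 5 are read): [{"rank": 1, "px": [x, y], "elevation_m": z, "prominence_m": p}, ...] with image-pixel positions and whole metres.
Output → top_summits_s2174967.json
[{"rank": 1, "px": [190, 56], "elevation_m": 897, "prominence_m": 242}, {"rank": 2, "px": [134, 160], "elevation_m": 895, "prominence_m": 65}, {"rank": 3, "px": [114, 252], "elevation_m": 875, "prominence_m": 30}, {"rank": 4, "px": [306, 86], "elevation_m": 797, "prominence_m": 24}]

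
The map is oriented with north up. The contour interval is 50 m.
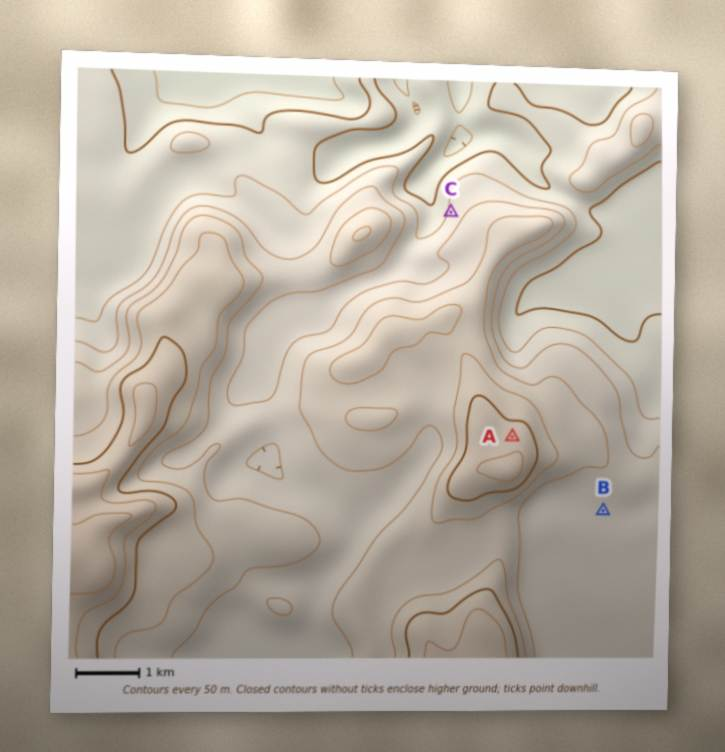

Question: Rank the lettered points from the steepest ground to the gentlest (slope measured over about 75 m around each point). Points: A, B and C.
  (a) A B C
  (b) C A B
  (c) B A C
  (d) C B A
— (b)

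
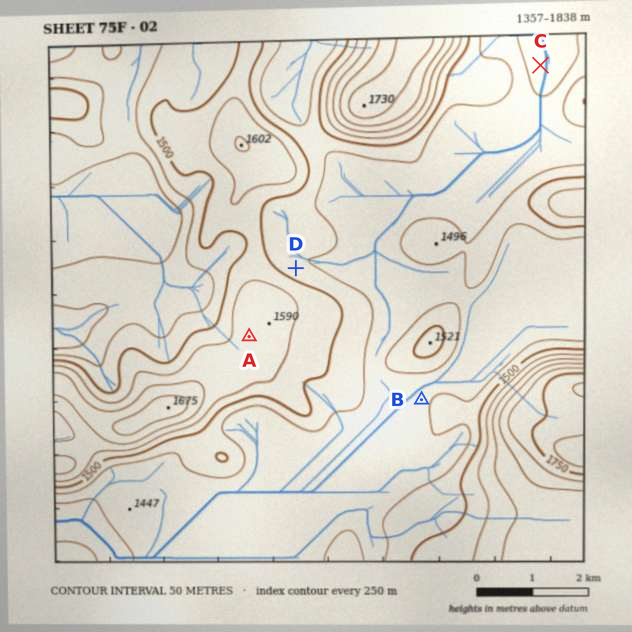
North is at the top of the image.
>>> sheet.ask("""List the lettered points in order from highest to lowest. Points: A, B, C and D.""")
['A', 'D', 'B', 'C']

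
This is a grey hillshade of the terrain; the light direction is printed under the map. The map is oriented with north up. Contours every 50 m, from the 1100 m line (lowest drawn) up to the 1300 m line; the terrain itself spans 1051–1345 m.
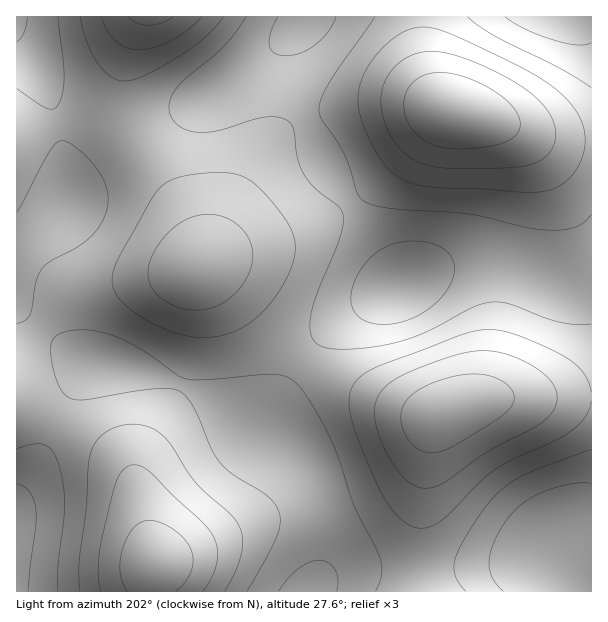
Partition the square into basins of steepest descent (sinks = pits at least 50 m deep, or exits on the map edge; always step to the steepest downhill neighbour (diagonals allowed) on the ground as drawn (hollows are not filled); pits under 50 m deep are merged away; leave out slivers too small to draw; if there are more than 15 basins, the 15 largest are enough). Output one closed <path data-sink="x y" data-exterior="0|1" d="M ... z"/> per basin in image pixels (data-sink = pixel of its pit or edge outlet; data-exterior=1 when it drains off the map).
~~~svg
<path data-sink="446 411" data-exterior="0" d="M491 262l-27 0-21 4-21 8-42 22-21 12-32 23-20 20-15 21-16 39-2 27 4 6 9 4 17 19 15 36 5 30 0 18-4 19-10 20 1 2 241 0 1-10-6-19 1-12 9-10 12-7 23-4 0-252-10-1-28 5-35-14z"/><path data-sink="197 267" data-exterior="0" d="M293 32l-33 29-44 31-84 46-33 20-21 22-11 24-25 25-26 22 0 57 59 47 17 9 46 6 50 16 30 17 37 30 18 9 3-1-2-22 8-26 10-21 15-21 34-31 59-35-22-42-46-66-13-25-21-54-9-30-1-20z"/><path data-sink="453 111" data-exterior="0" d="M591 16l-285 0 0 4-10 9-6 9-2 10 1 20 9 30 21 54 13 25 46 66 23 43 28-15 35-9 37 2 32 8 21 10 38-6z"/><path data-sink="156 564" data-exterior="0" d="M17 308l0 284 293-1 9-16 3-12 0-44-9-34-9-18-17-19-32-15-37-30-30-17-44-14-30-6-16 0-18-8z"/><path data-sink="150 17" data-exterior="1" d="M305 16l-288 0-1 23 20 29 12 24 10 31 8 45 1 33 15-27 17-16 33-20 45-23 44-25 55-42 30-28z"/>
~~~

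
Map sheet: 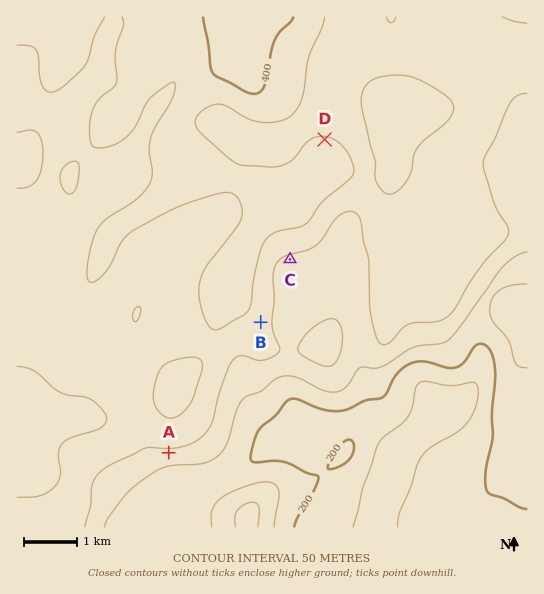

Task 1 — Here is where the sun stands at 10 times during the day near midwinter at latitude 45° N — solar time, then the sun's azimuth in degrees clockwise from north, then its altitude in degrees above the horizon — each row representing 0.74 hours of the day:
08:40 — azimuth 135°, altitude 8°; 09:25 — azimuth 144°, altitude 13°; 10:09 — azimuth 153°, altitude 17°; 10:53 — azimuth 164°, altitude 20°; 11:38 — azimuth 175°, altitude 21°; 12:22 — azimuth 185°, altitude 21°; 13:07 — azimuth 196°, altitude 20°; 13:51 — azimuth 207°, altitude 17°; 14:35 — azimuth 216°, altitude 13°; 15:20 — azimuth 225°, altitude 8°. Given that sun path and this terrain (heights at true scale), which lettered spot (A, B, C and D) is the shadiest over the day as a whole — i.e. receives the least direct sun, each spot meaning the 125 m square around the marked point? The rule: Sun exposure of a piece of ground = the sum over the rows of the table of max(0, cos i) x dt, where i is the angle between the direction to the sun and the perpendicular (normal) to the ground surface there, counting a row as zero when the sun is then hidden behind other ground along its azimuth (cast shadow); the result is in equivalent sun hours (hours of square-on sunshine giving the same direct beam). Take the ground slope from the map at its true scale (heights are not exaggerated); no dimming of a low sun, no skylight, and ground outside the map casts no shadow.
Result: D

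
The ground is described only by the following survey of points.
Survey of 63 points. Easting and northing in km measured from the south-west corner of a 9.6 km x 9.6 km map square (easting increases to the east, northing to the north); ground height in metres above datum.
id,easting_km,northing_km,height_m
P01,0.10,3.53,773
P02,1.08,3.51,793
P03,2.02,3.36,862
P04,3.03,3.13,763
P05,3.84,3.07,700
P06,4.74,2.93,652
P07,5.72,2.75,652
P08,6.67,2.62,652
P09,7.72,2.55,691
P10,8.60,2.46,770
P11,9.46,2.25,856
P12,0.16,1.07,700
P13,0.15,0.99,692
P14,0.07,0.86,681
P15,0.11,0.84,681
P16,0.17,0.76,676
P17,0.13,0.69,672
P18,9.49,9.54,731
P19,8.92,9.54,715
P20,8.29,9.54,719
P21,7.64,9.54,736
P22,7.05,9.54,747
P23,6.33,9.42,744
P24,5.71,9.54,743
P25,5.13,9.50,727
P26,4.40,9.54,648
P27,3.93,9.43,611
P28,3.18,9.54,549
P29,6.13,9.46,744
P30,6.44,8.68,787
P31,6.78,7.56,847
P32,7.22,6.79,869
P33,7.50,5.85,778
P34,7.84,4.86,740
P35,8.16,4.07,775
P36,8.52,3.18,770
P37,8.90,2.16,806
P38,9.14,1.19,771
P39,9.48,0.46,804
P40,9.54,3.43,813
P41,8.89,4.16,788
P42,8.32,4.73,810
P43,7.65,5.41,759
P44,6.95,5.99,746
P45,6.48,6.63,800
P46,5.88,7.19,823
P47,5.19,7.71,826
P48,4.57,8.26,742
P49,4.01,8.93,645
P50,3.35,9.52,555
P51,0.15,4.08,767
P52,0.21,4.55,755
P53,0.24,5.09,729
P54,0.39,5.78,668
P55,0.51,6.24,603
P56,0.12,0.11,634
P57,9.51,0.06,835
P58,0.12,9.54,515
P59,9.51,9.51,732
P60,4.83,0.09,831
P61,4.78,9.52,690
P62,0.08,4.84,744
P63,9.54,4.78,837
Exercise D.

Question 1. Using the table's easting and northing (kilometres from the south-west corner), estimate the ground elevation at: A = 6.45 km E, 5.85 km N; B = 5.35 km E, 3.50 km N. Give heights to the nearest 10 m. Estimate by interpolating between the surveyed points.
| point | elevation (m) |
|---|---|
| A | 710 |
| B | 650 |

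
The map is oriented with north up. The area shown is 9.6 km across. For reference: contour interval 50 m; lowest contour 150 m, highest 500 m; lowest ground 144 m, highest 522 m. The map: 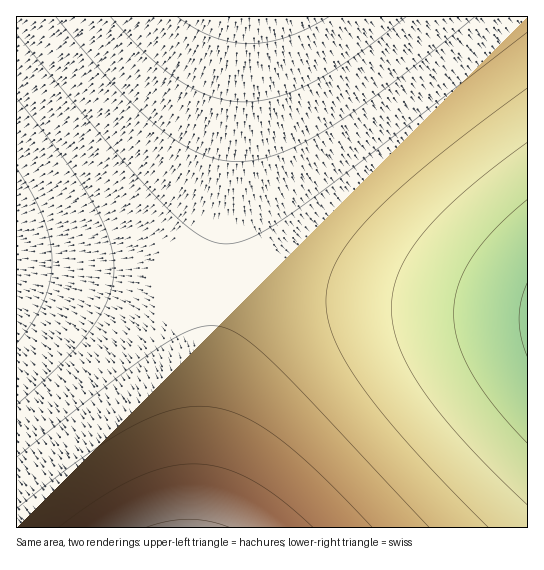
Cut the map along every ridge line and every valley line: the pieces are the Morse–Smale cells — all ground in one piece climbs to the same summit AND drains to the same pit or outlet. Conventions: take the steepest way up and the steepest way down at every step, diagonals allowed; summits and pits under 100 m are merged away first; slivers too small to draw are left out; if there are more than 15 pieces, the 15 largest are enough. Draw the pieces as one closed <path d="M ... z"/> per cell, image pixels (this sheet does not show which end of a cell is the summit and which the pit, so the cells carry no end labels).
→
<path d="M527 16l-284 0-24 269 308 27z"/><path d="M231 285l-12 0-2 10-19 233 330-1-1-215z"/><path d="M242 16l-226 1 1 250 202 18z"/><path d="M22 267l-6 0 0 260 181 1 22-242-2-2z"/>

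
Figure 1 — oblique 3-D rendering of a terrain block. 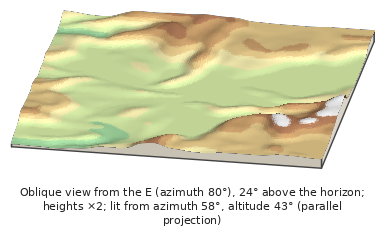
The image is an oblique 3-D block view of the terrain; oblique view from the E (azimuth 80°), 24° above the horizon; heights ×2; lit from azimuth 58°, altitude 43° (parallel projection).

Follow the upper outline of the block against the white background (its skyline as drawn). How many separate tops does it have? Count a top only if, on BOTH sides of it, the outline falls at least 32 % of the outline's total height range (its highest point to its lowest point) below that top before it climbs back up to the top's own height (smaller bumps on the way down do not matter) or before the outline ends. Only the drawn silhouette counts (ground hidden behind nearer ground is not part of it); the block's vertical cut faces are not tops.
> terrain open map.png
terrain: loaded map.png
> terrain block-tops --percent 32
0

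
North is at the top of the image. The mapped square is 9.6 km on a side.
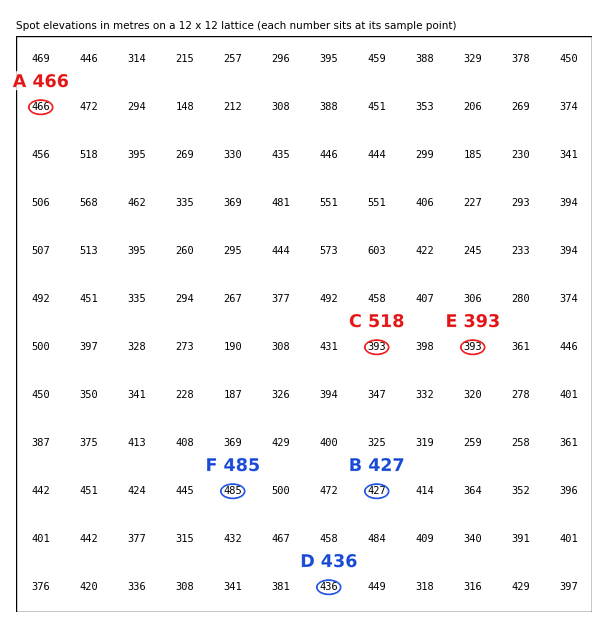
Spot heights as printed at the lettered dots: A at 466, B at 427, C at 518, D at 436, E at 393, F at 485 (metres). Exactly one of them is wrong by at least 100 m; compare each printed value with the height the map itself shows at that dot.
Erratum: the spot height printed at C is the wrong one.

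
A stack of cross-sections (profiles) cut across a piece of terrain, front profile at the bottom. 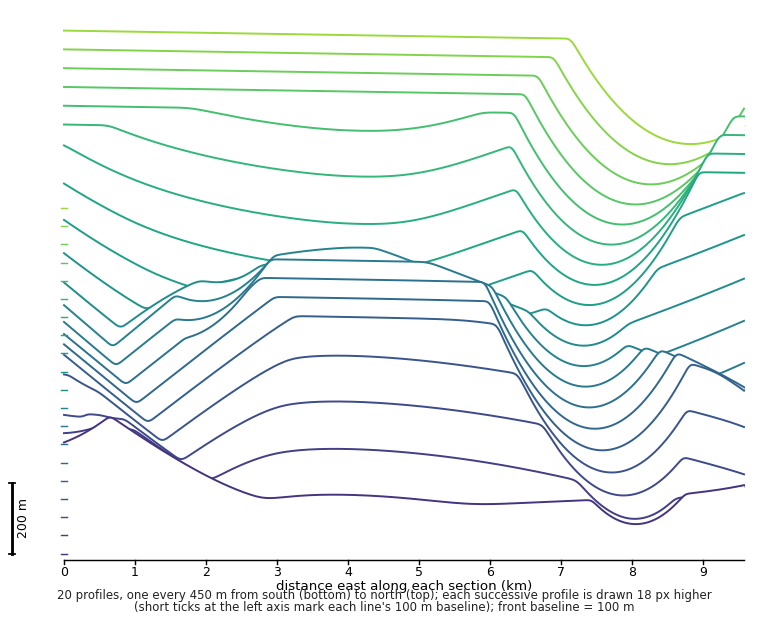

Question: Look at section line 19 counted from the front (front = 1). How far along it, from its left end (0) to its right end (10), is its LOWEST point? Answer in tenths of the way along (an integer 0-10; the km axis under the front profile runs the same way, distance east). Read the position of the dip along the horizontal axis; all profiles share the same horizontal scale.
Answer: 9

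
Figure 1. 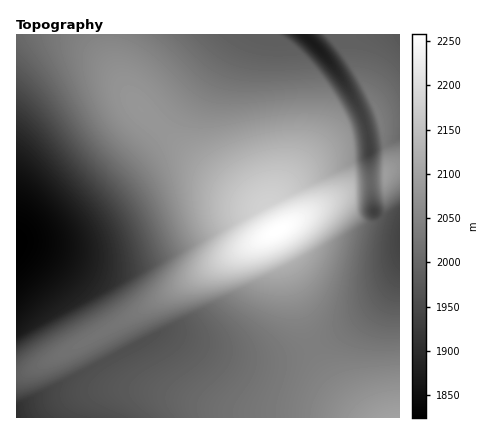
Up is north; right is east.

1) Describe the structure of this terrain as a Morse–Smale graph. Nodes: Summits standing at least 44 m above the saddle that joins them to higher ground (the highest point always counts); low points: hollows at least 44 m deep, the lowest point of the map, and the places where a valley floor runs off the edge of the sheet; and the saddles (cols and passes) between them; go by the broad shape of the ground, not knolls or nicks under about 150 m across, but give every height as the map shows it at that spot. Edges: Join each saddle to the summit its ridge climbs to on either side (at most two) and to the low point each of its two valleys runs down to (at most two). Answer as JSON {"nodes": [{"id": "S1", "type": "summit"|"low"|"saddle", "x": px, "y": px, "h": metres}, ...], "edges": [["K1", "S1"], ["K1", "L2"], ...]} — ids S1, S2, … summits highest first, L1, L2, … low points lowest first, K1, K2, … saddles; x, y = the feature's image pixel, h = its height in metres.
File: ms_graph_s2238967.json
{"nodes": [
{"id": "S1", "type": "summit", "x": 278, "y": 230, "h": 2258},
{"id": "S2", "type": "summit", "x": 396, "y": 418, "h": 2100},
{"id": "S3", "type": "summit", "x": 386, "y": 174, "h": 2093},
{"id": "L1", "type": "low", "x": 18, "y": 246, "h": 1824},
{"id": "L2", "type": "low", "x": 310, "y": 40, "h": 1867},
{"id": "L3", "type": "low", "x": 16, "y": 418, "h": 1902},
{"id": "L4", "type": "low", "x": 374, "y": 212, "h": 1932},
{"id": "K1", "type": "saddle", "x": 312, "y": 346, "h": 2038},
{"id": "K2", "type": "saddle", "x": 370, "y": 182, "h": 1998},
{"id": "K3", "type": "saddle", "x": 338, "y": 40, "h": 1989}],
"edges": [["K1", "S1"], ["K1", "S2"], ["K1", "L3"], ["K1", "L4"], ["K2", "S1"], ["K2", "S3"], ["K2", "L2"], ["K2", "L4"], ["K3", "S1"], ["K3", "S3"], ["K3", "L2"]]}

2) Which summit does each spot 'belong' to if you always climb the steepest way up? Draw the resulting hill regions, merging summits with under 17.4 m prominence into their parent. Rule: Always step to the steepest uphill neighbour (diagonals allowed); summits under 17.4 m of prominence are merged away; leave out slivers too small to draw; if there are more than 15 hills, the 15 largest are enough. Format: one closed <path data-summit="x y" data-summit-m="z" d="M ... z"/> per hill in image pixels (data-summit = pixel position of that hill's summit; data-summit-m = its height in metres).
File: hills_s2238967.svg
<path data-summit="278 230" data-summit-m="2258" d="M370 34l-354 0 0 373 146-75 4 0 34 15 36 10 32 2 26-5 16-6 34-18 26-19 17-17 13-20 0-52-26-10-5-46 1-20-4-20-6-16-14-26-25-32 17-13z"/><path data-summit="400 418" data-summit-m="2100" d="M400 274l-13 20-23 22-30 20-28 14-30 8-26 1-32-6-52-21-4 0-146 75 0 11 384 0z"/><path data-summit="386 174" data-summit-m="2093" d="M400 34l-28 0-34 5-17 13 25 32 14 26 6 16 4 20-1 20 5 46 24 10 2 0z"/>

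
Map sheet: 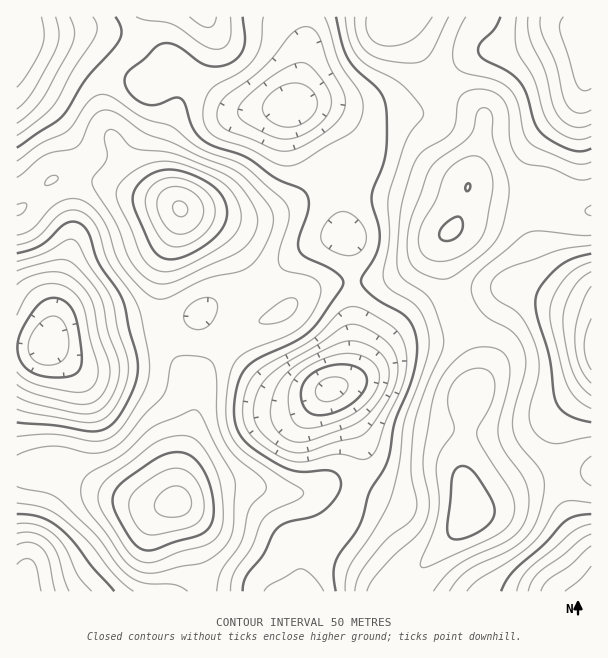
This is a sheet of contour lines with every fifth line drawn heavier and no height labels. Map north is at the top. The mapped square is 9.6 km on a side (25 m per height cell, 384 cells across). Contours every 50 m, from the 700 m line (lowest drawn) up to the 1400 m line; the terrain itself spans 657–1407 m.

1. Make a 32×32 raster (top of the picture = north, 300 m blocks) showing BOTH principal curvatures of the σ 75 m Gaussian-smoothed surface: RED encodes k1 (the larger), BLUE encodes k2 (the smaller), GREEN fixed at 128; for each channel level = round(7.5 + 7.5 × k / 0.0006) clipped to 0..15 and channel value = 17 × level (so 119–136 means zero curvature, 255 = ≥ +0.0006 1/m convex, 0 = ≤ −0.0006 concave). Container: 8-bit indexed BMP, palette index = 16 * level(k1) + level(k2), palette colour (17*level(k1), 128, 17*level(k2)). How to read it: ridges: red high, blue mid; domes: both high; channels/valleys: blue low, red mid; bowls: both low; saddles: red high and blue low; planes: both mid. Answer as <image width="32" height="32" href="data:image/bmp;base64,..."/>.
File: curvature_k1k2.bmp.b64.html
<image width="32" height="32" href="data:image/bmp;base64,Qk02CAAAAAAAADYEAAAoAAAAIAAAACAAAAABAAgAAAAAAAAEAAATCwAAEwsAAAABAAAAAAAAAIAAABGAAAAigAAAM4AAAESAAABVgAAAZoAAAHeAAACIgAAAmYAAAKqAAAC7gAAAzIAAAN2AAADugAAA/4AAAACAEQARgBEAIoARADOAEQBEgBEAVYARAGaAEQB3gBEAiIARAJmAEQCqgBEAu4ARAMyAEQDdgBEA7oARAP+AEQAAgCIAEYAiACKAIgAzgCIARIAiAFWAIgBmgCIAd4AiAIiAIgCZgCIAqoAiALuAIgDMgCIA3YAiAO6AIgD/gCIAAIAzABGAMwAigDMAM4AzAESAMwBVgDMAZoAzAHeAMwCIgDMAmYAzAKqAMwC7gDMAzIAzAN2AMwDugDMA/4AzAACARAARgEQAIoBEADOARABEgEQAVYBEAGaARAB3gEQAiIBEAJmARACqgEQAu4BEAMyARADdgEQA7oBEAP+ARAAAgFUAEYBVACKAVQAzgFUARIBVAFWAVQBmgFUAd4BVAIiAVQCZgFUAqoBVALuAVQDMgFUA3YBVAO6AVQD/gFUAAIBmABGAZgAigGYAM4BmAESAZgBVgGYAZoBmAHeAZgCIgGYAmYBmAKqAZgC7gGYAzIBmAN2AZgDugGYA/4BmAACAdwARgHcAIoB3ADOAdwBEgHcAVYB3AGaAdwB3gHcAiIB3AJmAdwCqgHcAu4B3AMyAdwDdgHcA7oB3AP+AdwAAgIgAEYCIACKAiAAzgIgARICIAFWAiABmgIgAd4CIAIiAiACZgIgAqoCIALuAiADMgIgA3YCIAO6AiAD/gIgAAICZABGAmQAigJkAM4CZAESAmQBVgJkAZoCZAHeAmQCIgJkAmYCZAKqAmQC7gJkAzICZAN2AmQDugJkA/4CZAACAqgARgKoAIoCqADOAqgBEgKoAVYCqAGaAqgB3gKoAiICqAJmAqgCqgKoAu4CqAMyAqgDdgKoA7oCqAP+AqgAAgLsAEYC7ACKAuwAzgLsARIC7AFWAuwBmgLsAd4C7AIiAuwCZgLsAqoC7ALuAuwDMgLsA3YC7AO6AuwD/gLsAAIDMABGAzAAigMwAM4DMAESAzABVgMwAZoDMAHeAzACIgMwAmYDMAKqAzAC7gMwAzIDMAN2AzADugMwA/4DMAACA3QARgN0AIoDdADOA3QBEgN0AVYDdAGaA3QB3gN0AiIDdAJmA3QCqgN0Au4DdAMyA3QDdgN0A7oDdAP+A3QAAgO4AEYDuACKA7gAzgO4ARIDuAFWA7gBmgO4Ad4DuAIiA7gCZgO4AqoDuALuA7gDMgO4A3YDuAO6A7gD/gO4AAID/ABGA/wAigP8AM4D/AESA/wBVgP8AZoD/AHeA/wCIgP8AmYD/AKqA/wC7gP8AzID/AN2A/wDugP8A/4D/AHGCp7d0gtS1k7X3xVNThqahstbK2dfXtmRjpMNiQnOEQEGVtoOl+eiUgsO0dYOUlaOztqiox/f1pGOTs3RklIMgMJOUZJf6+YZ0xci3pHNUdJOEh6in1fX3p6e4p6WWZGFylZaFp+rp18n316aEU1STgWGFpnRz9fr66drJtZSStcTV1tbo2un6/fqlgpOVp7eUcISmZDKl+evZ2sijorTY1sTE5ujZydz9yZOj1/f2+ceio6eUY6X32Jipt7Ky1tnItsTEt6ioyfnHtOX49vP2+MWSlLSm2PnIl5ims8PY2enp5rOElqfI17emxLZ0caXoxoFylqjY2MeXhoWUpcfH2OnWooKmt7fW1qRyYlFAc6fVsZOXt7bExKR0ZHSVtrWml4SAkrbGlcT1tEJBc4GAdKXDxMjItsXltHNjdKW0pIZ0UUBzxsWEtfbGU1OUklAwUWOEt9fY2fvJhnOUxLSDdIJgMFO0xZa4+daDU5KAICBAQECEt8rc/PmnlbXEo0AxgJBSUqPFx7jY9LKDkoJCUGBQYJG0tsfY59e5x6aCMAAwkpWGtufXpqbk9NbHqKayopOSkpOzw6S3ybqolnJjQEB0mKnI58V0ZLbo+Pn7yLKRlZWDdLXVtae4x5WTpKVxYGKFlrXksmFShae46Prpo4CFh3SE1/i2habEk3Smg2JRUnOTs+PDcmCCk4Sn6vnkwcS3l5TU5JNSg8OkdXVhU3KThpe46OaVcoKjoqKn2ebi4+bXp8TCgVFipcWUcoWksLG2ubnZ+LeVlKWkkZGEhXKBtOb52ciXhYOGtrOj29aQYHSXl7b3+re0t6iGcmFSMSFkuOv769rHpIWlxdj8yGBAc6WGp/v+6dXWyMemdWRiYoO2ydnpyaeTlKfH+fj1sqDE1tX4/v/65tbG1tW1lKO0taaWtubXl5OkuNfX1ff28/TV5fj8/fjnyKWTtMWWk6OWh4eX2fq4orTZx7S16unFlZSi1Oa4lsbHlZKz1riFcnWXqLfb+7iTtMm2opbJtqKlxcKyw6JjdKWVkrPn+LZzdKa2lab1xXSTtpWRhbekpNr71pW0sWBQgoRjYoXW1ZSFtZRTc+TllZKTYnBklYSX+vmVcsTUglBwgEAgQJGzlYamhVSF6vu5lYNRUFOFhqb1w1BBpeazg4JxQTBAcZKTlJWWlNT57NindmJQcoaYqNbDcmOUtMK1p4aEgoKFpKSTpKbEwrS1tbanhHBhdYenx9a3hmRytNnJx7WjoaPG2Le1tbSCYYGjppeEcVJTg6SVtcWVYnTY+di1pXNggsj827i3pmRUlMSldYNjcmOUo3KBwZJjpvn4hYOVhHCByP3rybiWZXWnxnNCY2U="/>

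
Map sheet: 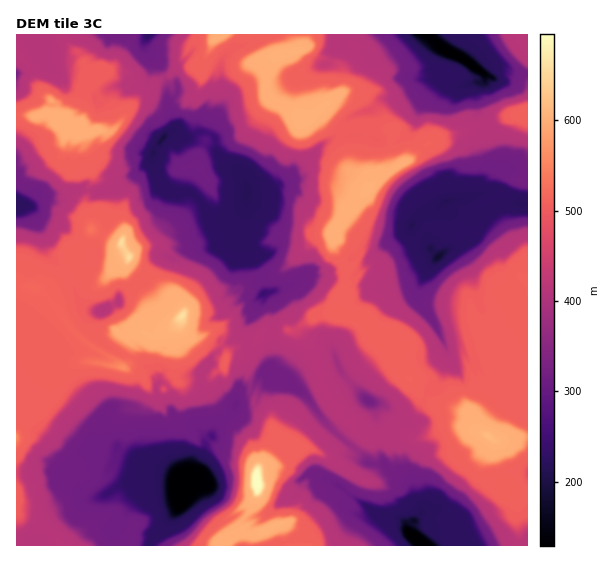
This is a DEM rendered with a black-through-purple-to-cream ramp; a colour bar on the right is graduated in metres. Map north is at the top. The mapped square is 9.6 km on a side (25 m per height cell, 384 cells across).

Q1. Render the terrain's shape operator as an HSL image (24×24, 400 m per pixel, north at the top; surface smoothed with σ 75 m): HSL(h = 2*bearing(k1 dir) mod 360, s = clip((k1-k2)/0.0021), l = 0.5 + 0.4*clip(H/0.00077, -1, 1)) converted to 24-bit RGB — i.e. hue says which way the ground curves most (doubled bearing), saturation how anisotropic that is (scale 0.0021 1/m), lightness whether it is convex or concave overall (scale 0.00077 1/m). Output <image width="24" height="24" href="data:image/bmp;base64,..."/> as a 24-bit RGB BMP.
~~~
<image width="24" height="24" href="data:image/bmp;base64,Qk32BgAAAAAAADYAAAAoAAAAGAAAABgAAAABABgAAAAAAMAGAAATCwAAEwsAAAAAAAAAAAAAQXhJfJSHid3DiR9Ad2Nt3ruWAjEoDHBE23Dt+tHp3KX6wrL/Bv8BE6UKgSzqW9fBz75M21cZMwAeXeu1g6GZWBldlNlpxbksU7jWh8+EVB9La5mmmKPGgtrQ7jPHCE9lEIhX82fe/4eQFW8AQ//G/EHntE/olCY1LxAEi4oUJ2G/fJl5WiYxgyQzatVDweHHcDHcRNswfVB5yKY7K20OazpE0diPHRxGH2QmIxkQ8EIv//LMAzAcTuwoUhkqcxUW017umr/yYxzFTxM4mzpvd9anltnCjamKKGcblzwYd4KBk4SF0o6PO1xtz6OFFUA3OBYaHUReYtSv/+bM9qn5ITADfCcKr/vsQviDZxMsfyYychqzkuDJz+A6Xn0lr9YxTCHe2iFUIXNOgYN5t2xniChIc38nqh9OGa7dD8DyVOWc8rOJjStY2s/8QIv6rDZW0zOTZHLRdaHXJR23zjZEc9umw6/cjczl0UCxJdOk4VSLJmFKjneTmXOupGHNeI7biIHENJSDGI9R53lEkePQvCccixZlbbxXe5aljn2ST0173lNHaEfej7+nk9Pe6VKogX5905OmH6aG6E6uJj0Wi1Ey3OBkxRNAFtIWH50fGiVGnu6R31nJuAvd33ktg8CASQVBsWMvnxhFd9OpLdXF0OyZWB4mfGNdgH1/hYGA14OsmhqapSjfVc/bBuOO5+uOJ2uj7YR4BGtTG6IUZkwadQMbkbyMukhlWiLJzRu3m9y+drq6R1TZo1k/gHl7f4F/f4GAf4CBhHaMlXvDjaffv0MfjxIqv+AcDIUj//+gJjTdoBlccyI9f9Giip5tiEeJiyJom9atlKZ/Hak/KQol0c2PgYF/gH2AgIGAf35/eIN7Z5B5sRBogp3gm7Xew6ranJftA99pZzOUq4G8a17LaI5Uf2VPThhJq+KwgIyHtuK9LwyzfR9/tceNgYF+gH5/gH5/gHuAfZF+G8qPRm3q5JDJgniL4IulKdkuKi/5BqbIiUbnqYPo/nn4f0DqZtTikceuXuLntexIMwAxidNwm6eHgXyBgIKAg3x7fYeBh3h54CRPADMPMs0L1Ie+i9ys5qrQSSKoyjWYBDkIZY0THK297G+st86JFq9AvZUraw6HLhDpfYTRuY+4hX+AgX2AfYqJhX+Hg3WAWDSb+ZO3D7I2J+KXydNr2CxvSqjdkkng1oj2vsUmCygPZFQR/eq3I0SHwOGaD2amCzZc47De2j3YzKK+iX+KqcHWklXYoIOLLjti4YJs6fnSBz43Rq4Xo8wUdxkvR0QgLCcH/0Wl6S7xsOwpR+Y4DdFhjemBZSB+IWM8FlwQqD/D4ndB5I3V0jxAchF0505TVYCoWuvS5/TNTx3ApjeYkdpvXD1teHh/KTDhHFHb7qDUx8f6IeU449N+E2U0aS1sh3aYbZGEDTIf37Bxb+a7OwYF0lIaO6rhyaXZUN7T99I8NCqnmI7ZxB+beIVRen+DQXpqTxlzP+M12TAm+c3L3+84I2JgOlFqeIV7gXyFcoN+IYMmYH0cDcw/LVkNZJYAVnQAYnUa9dueDhFCLBsHdQYKV/6aam9+f2l1FXxZxSBhPrQ3zMKW9tPWhlA+CygYUnhMeYFpfHVgYj4pjT8X4R6pTDDku+Pr4LPsGsZoW9cXIQI478DwpOjTbRnHc0pPaBMcaLYcEJFbPdKixeG/q6Le/8z4lF3cEDgPL1IMGcVZg8Lhd5fGIZwhY+pkupE4aJEx1fkbiV0eCigzH9hF87egUAJJsh9Md+HU4jCETaoSAJkXcZoxWlsqSG0j/4bW7Mj5YqPycknkRJ8aGzd3LazoGb19sN7bvcv8/8z5N2m6FhaEFSgLoLYUEyCn6HWYtD5gPk/c8tnuDcmeWI11gHqZjrm0OKDkycvt2kbtgnia1iq9Wjvdgn//u7/4O3bjbColSbhG/M/8HznqliD/UehdFWh3P9jR5GCMj/Xon4/H7LjYGZR9QaQ6YsQpEZ4wWaQjI2/BrILjlp704tT37eoXrPFNhglQtZd1Vaobakgd84ruBxlC9rRUID9wHKAwqfBZHokoQnskPYbe9Zn/q7roHu4foBUykHEkXkwpFJAnJx0MVT8KWd9BdltIN4moseXd46zsUNnqHggr+y3w7fDTKTjVbXHxtdru6Dp+LK8KD2I9qoMzbT4t4uaDb7neJVTWQYzzMwASES+DxrcaeoJ9eHh/Q85yi9hEh0octF4MIAC0j6fm7FDJ/8l8Bi0GNn0Aykjt/M/4CzGeiIFpod6+OT/USJXGMwAQvzYASpnSmCyguurD"/>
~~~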